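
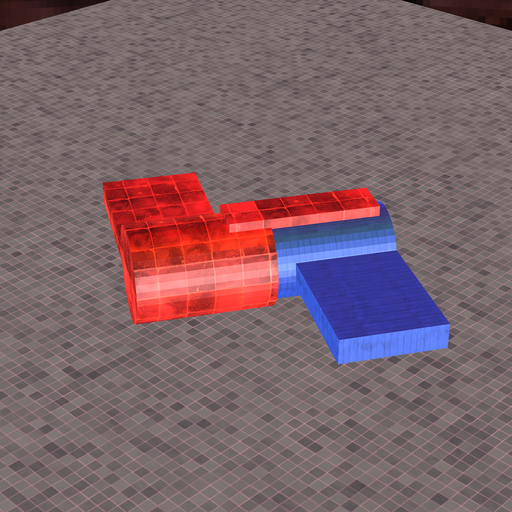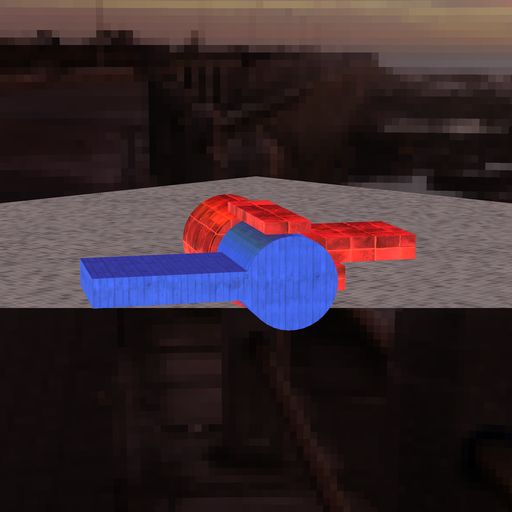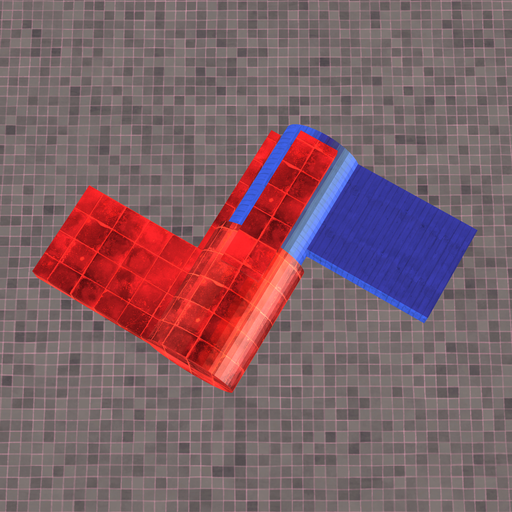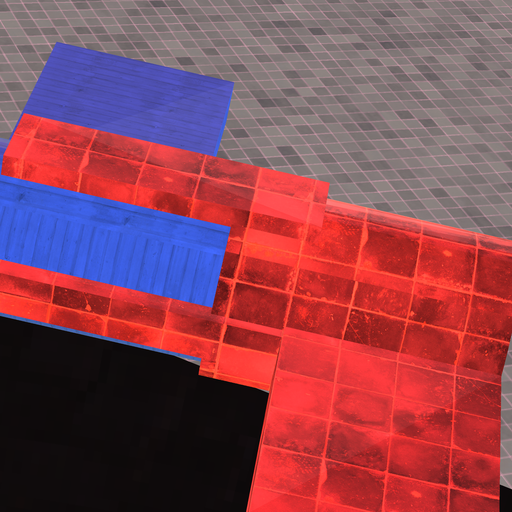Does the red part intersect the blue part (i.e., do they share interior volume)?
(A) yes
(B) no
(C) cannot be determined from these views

(A) yes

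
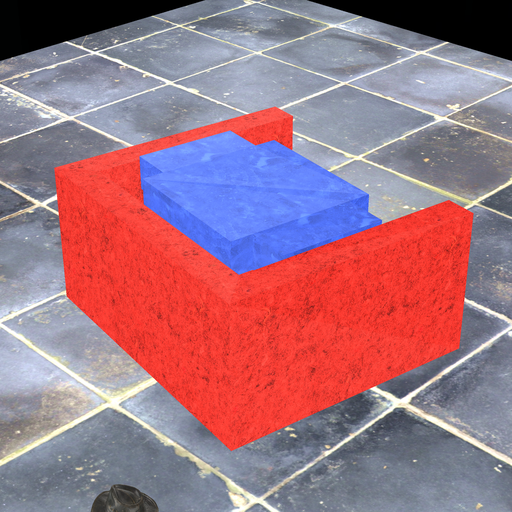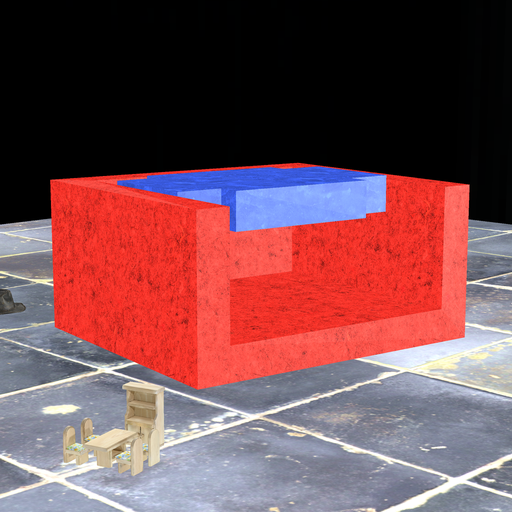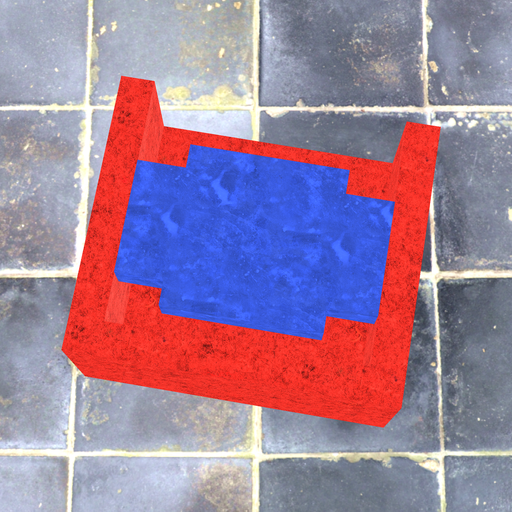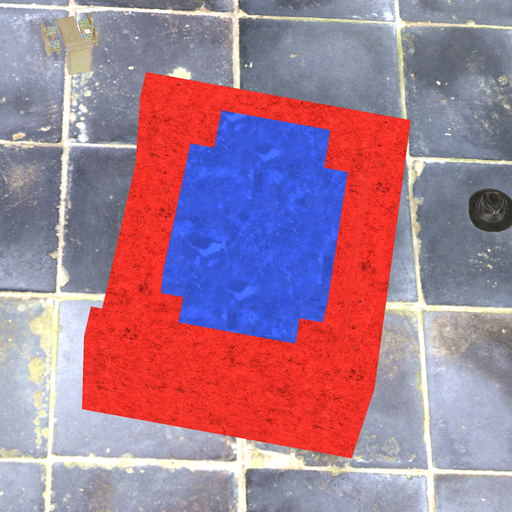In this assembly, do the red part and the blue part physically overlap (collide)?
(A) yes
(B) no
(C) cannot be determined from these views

(B) no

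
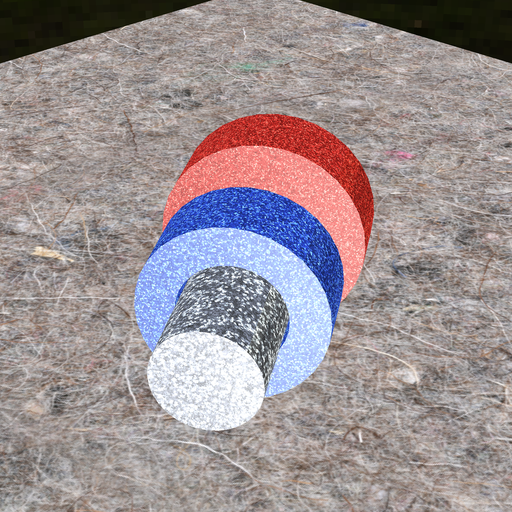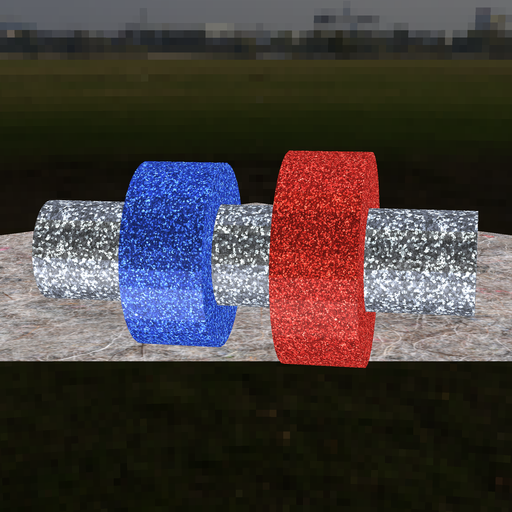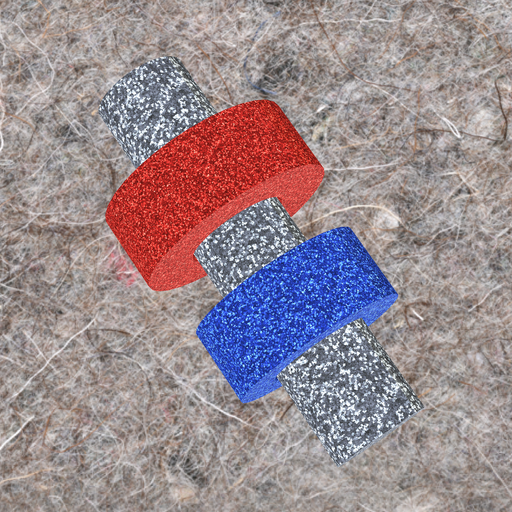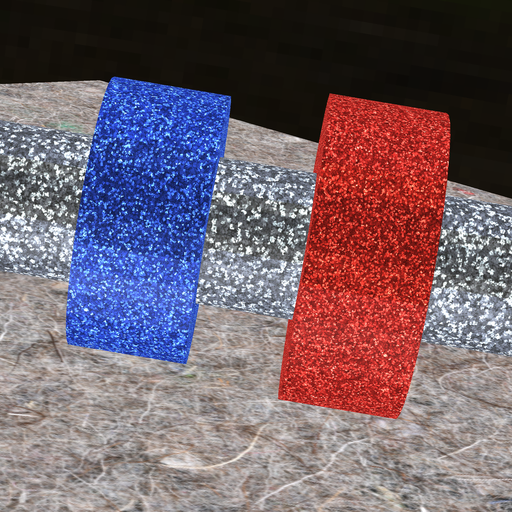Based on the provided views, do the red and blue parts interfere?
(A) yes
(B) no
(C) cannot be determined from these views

(B) no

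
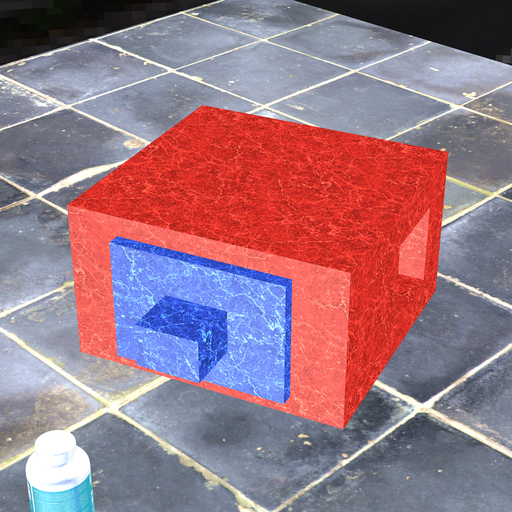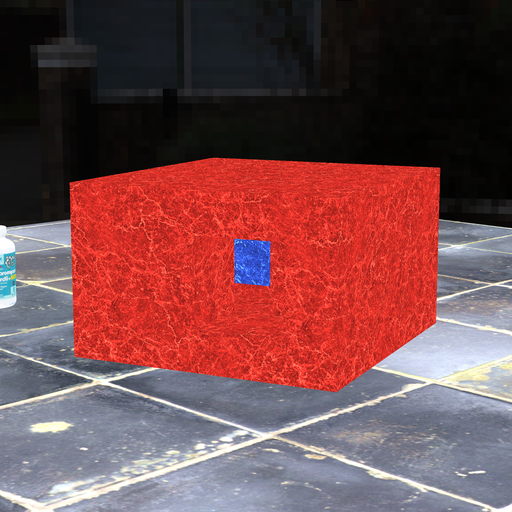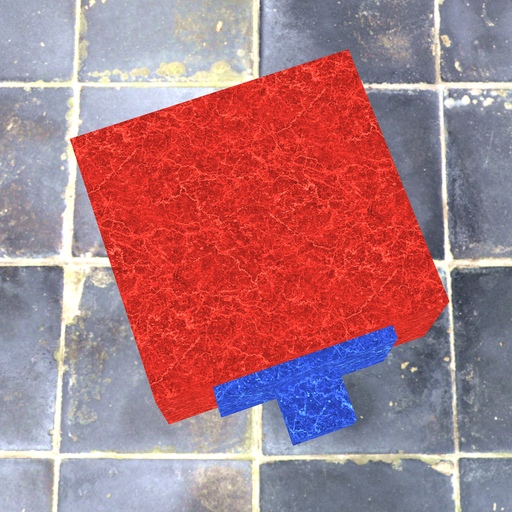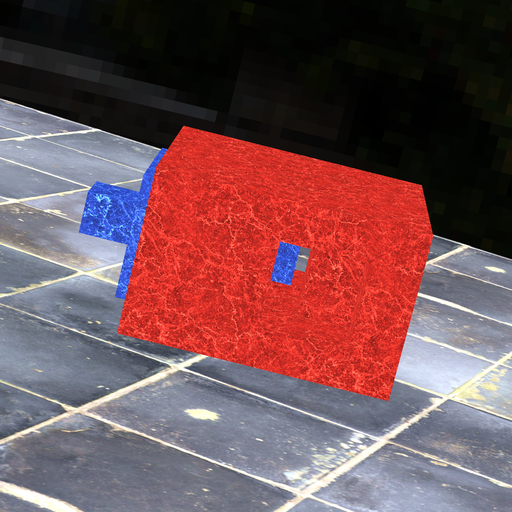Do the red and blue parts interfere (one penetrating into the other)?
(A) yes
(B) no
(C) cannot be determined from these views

(B) no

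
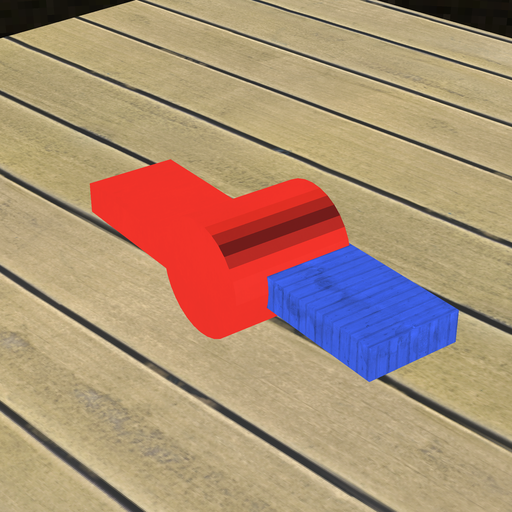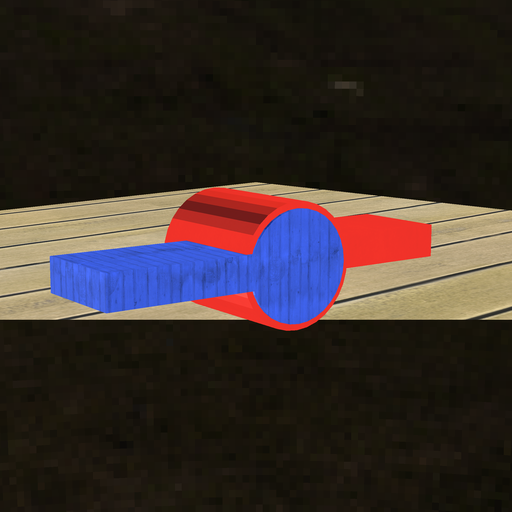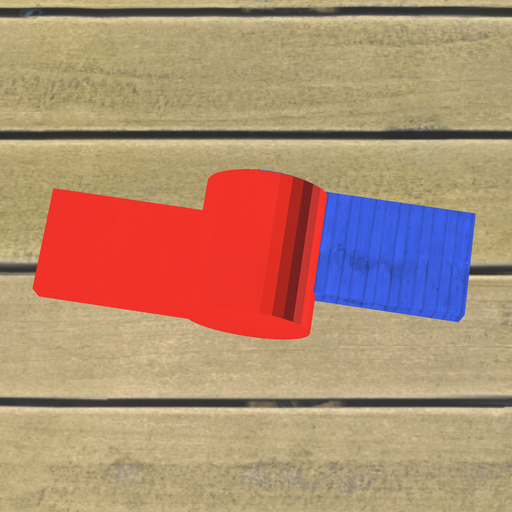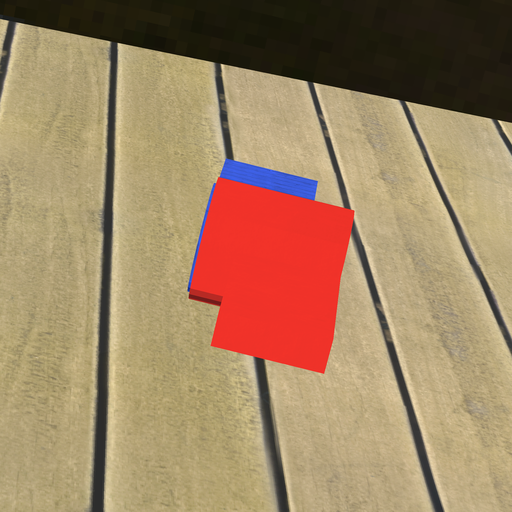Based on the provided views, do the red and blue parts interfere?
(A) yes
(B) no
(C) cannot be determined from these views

(A) yes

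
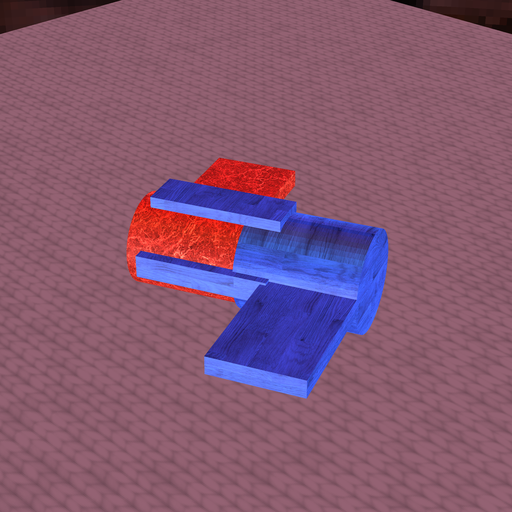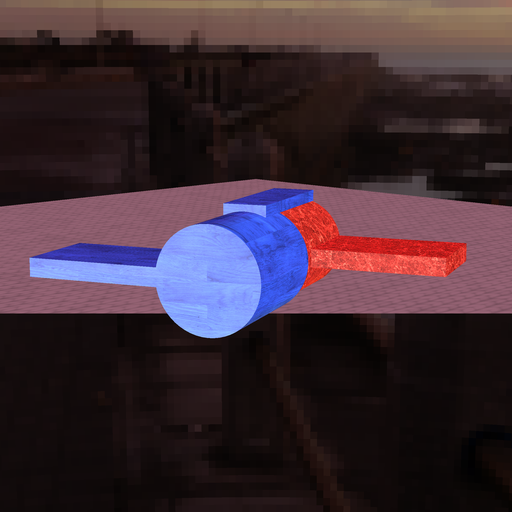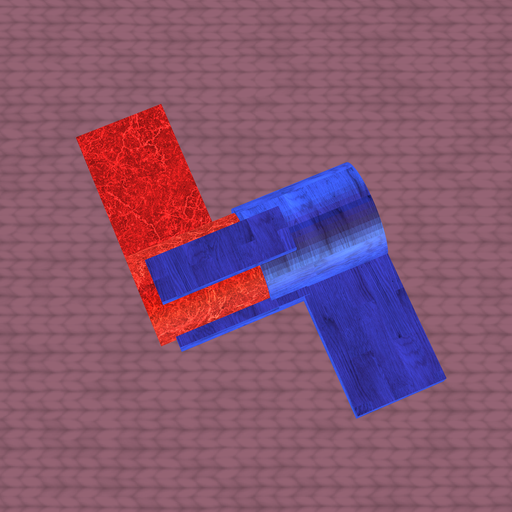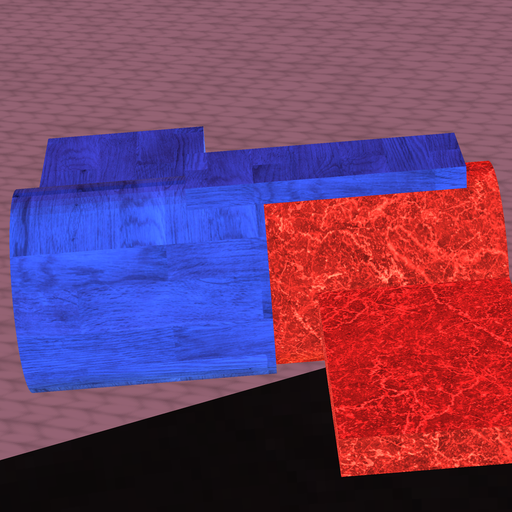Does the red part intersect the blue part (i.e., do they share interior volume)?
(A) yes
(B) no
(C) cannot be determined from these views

(A) yes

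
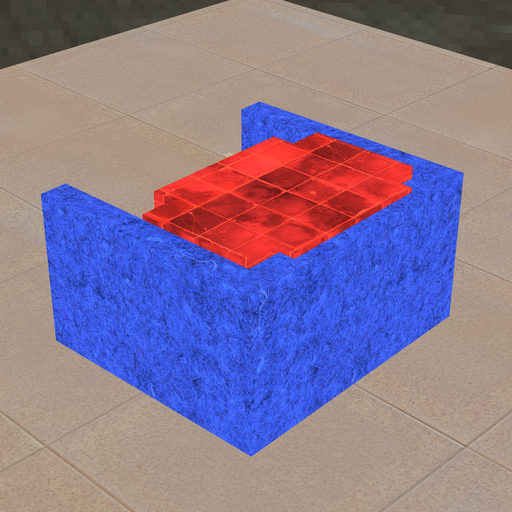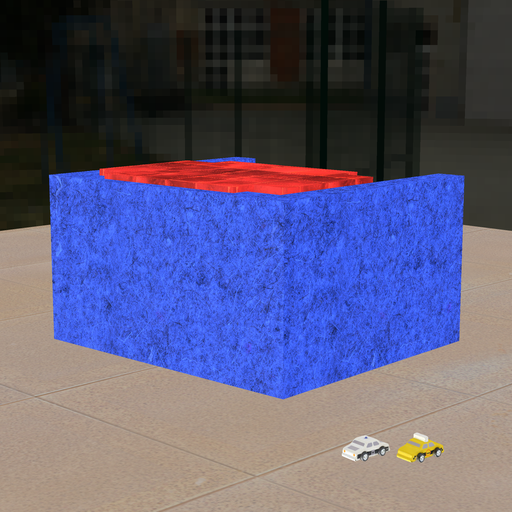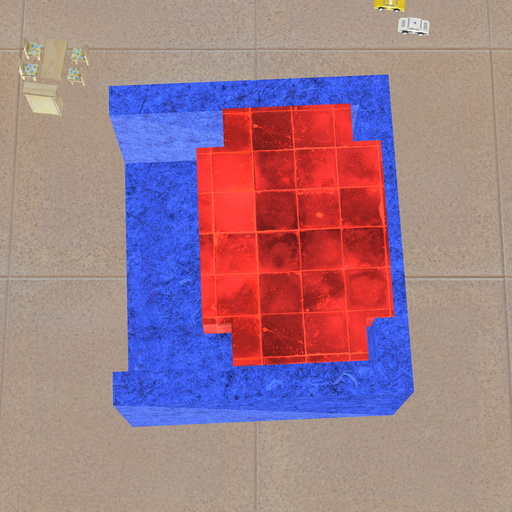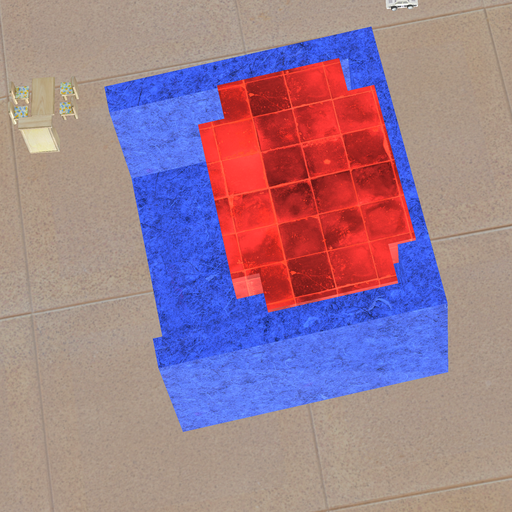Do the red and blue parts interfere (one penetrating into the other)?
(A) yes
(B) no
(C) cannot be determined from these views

(A) yes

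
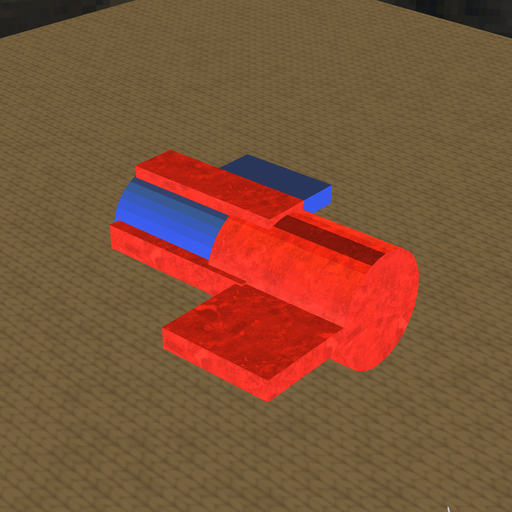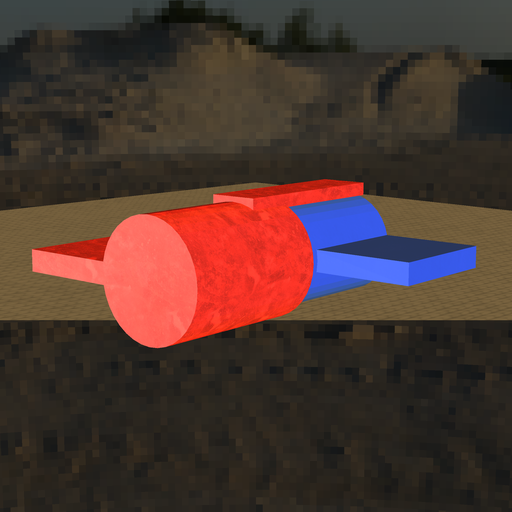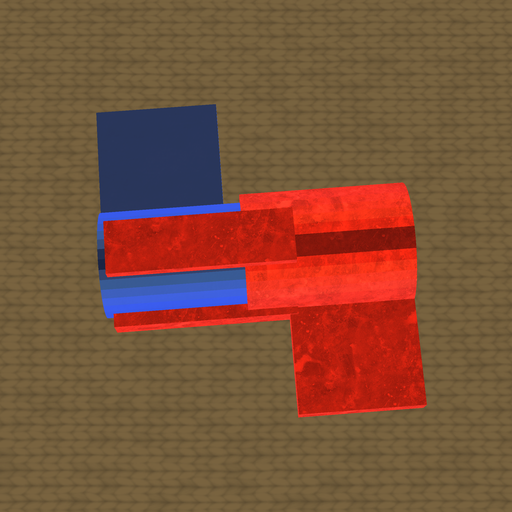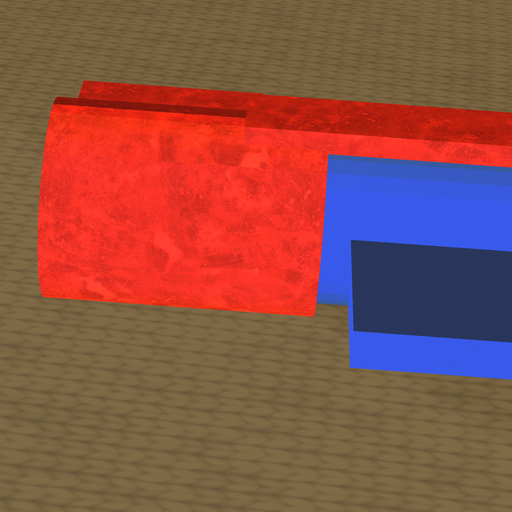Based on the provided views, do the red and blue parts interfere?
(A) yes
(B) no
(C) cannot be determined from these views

(A) yes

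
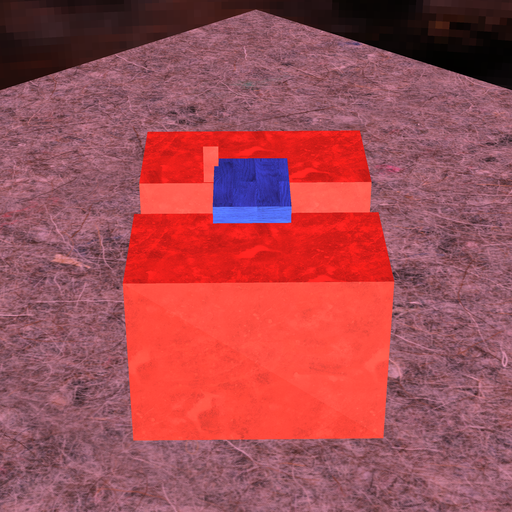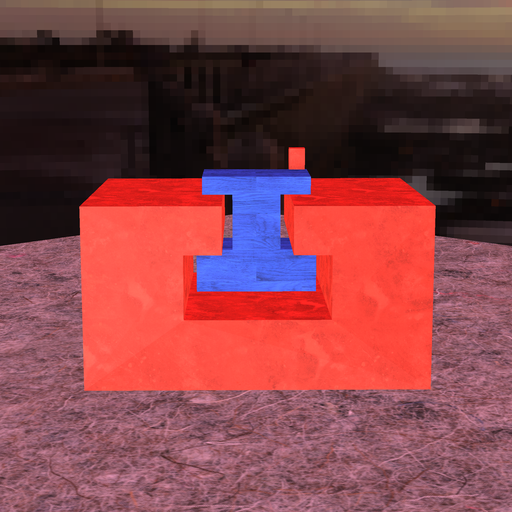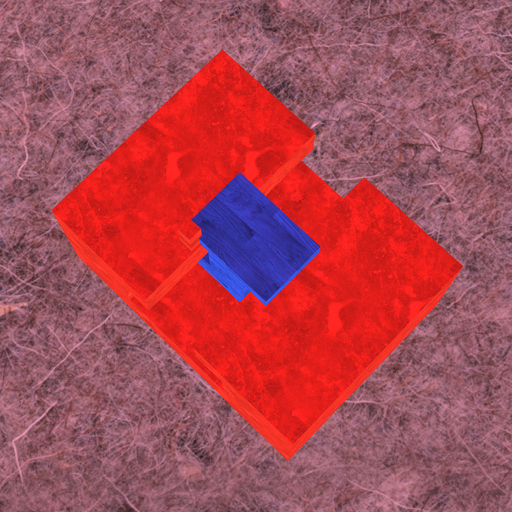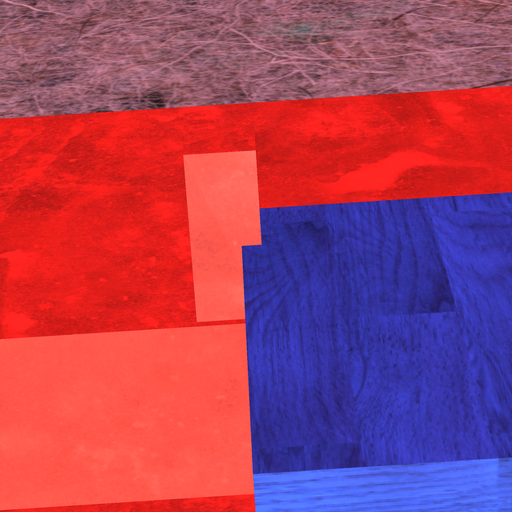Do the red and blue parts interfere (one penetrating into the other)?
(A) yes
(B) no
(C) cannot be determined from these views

(A) yes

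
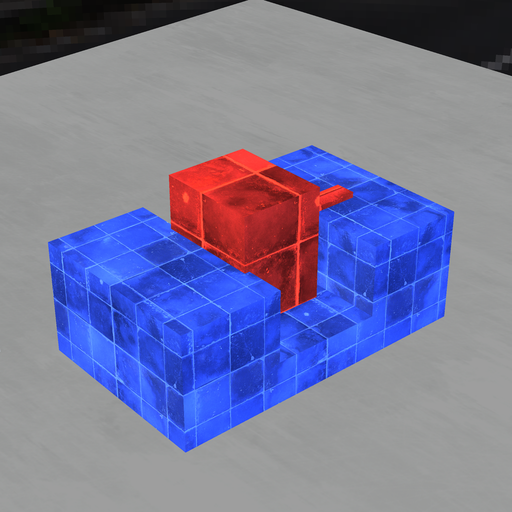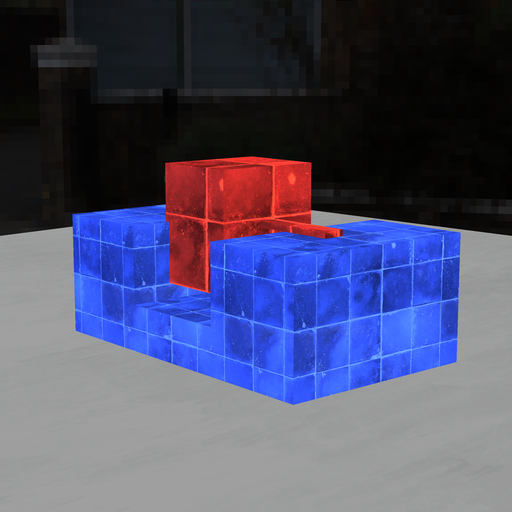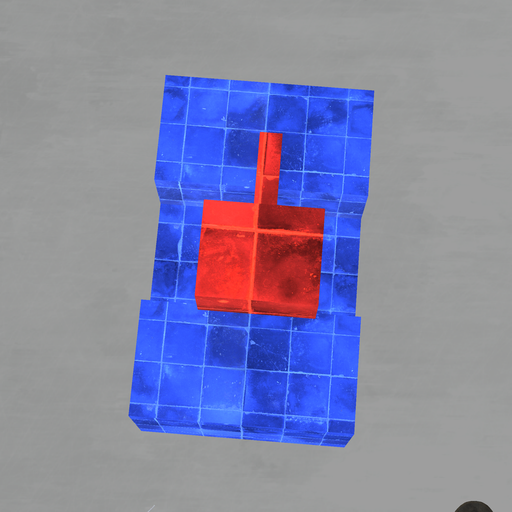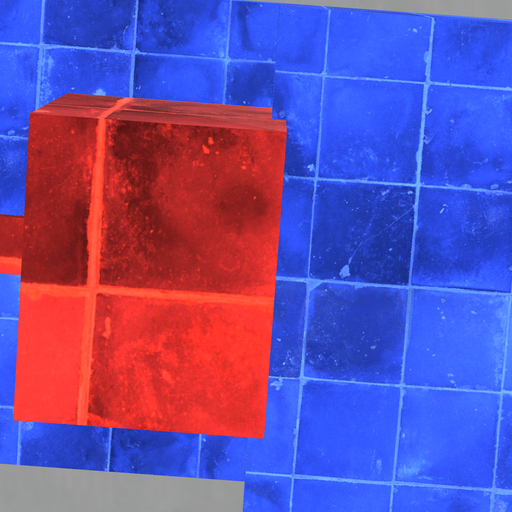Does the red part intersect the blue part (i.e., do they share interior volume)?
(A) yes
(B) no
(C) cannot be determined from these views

(A) yes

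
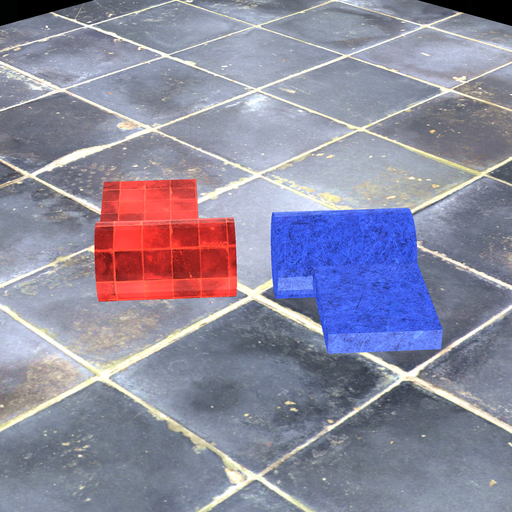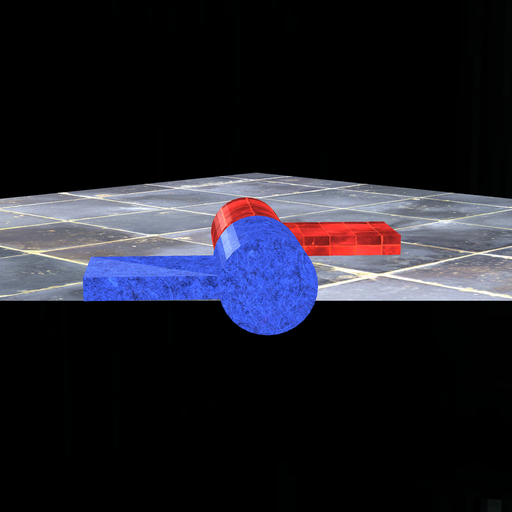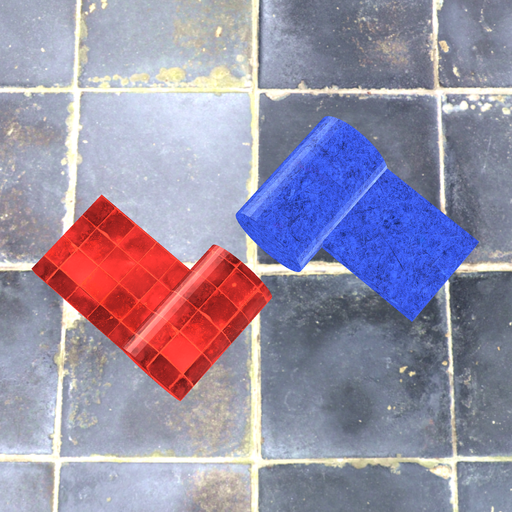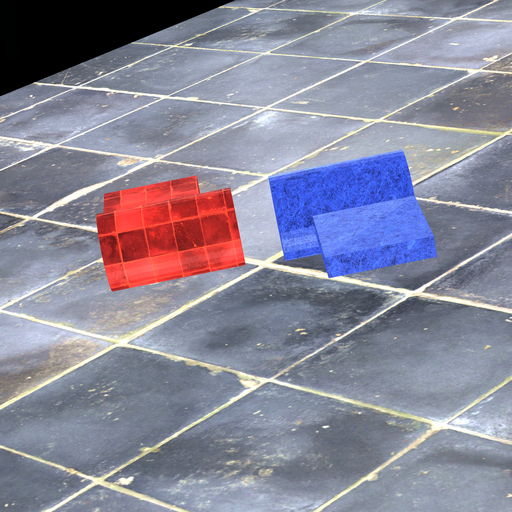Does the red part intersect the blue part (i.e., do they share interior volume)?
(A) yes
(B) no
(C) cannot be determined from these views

(B) no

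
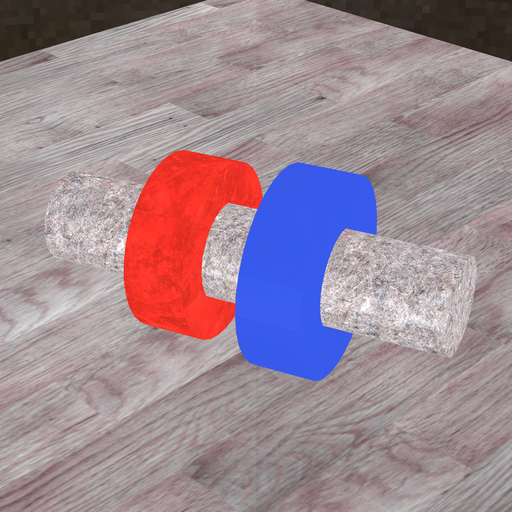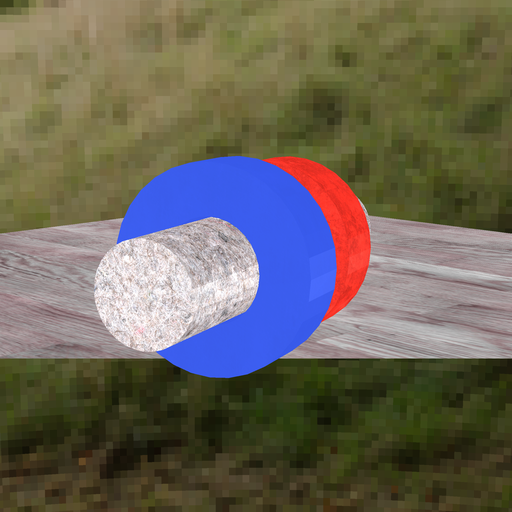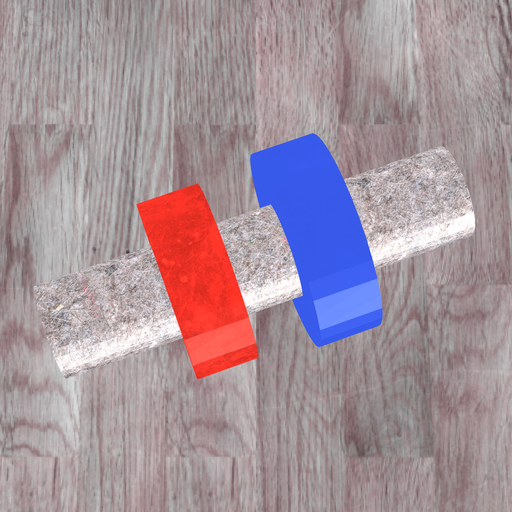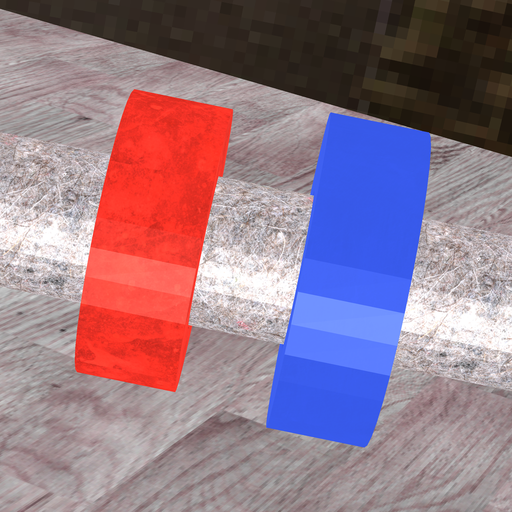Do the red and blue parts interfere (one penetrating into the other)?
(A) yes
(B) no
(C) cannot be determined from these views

(B) no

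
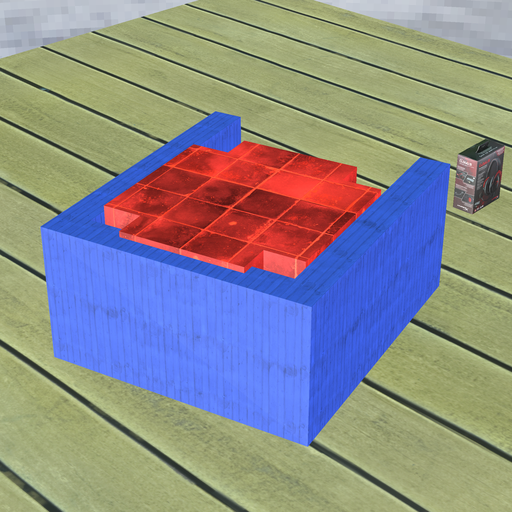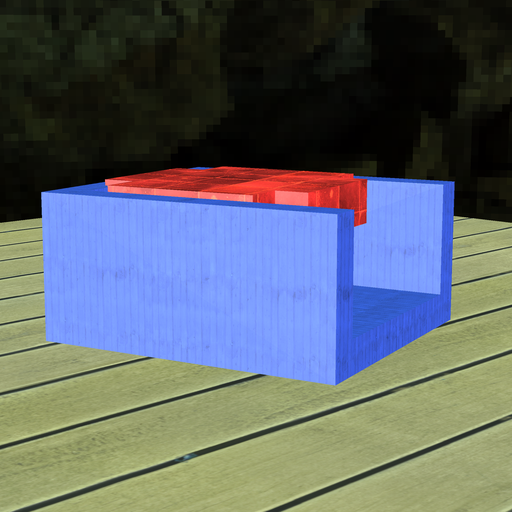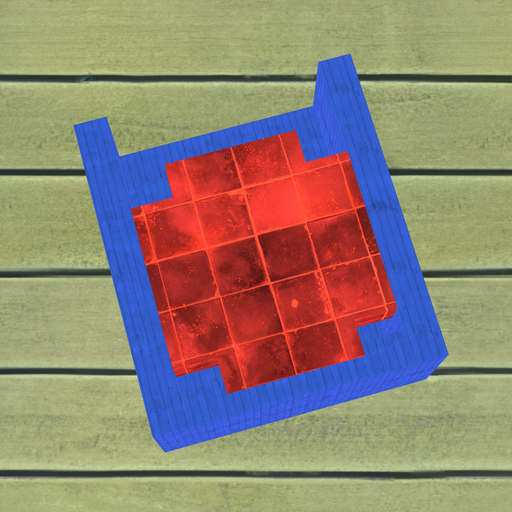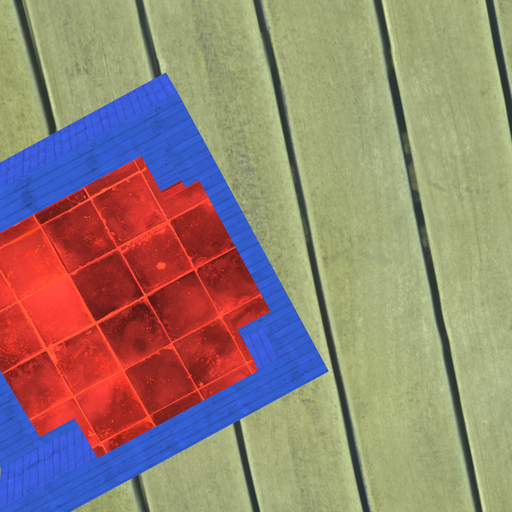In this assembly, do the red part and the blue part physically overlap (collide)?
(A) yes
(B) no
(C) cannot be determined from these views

(A) yes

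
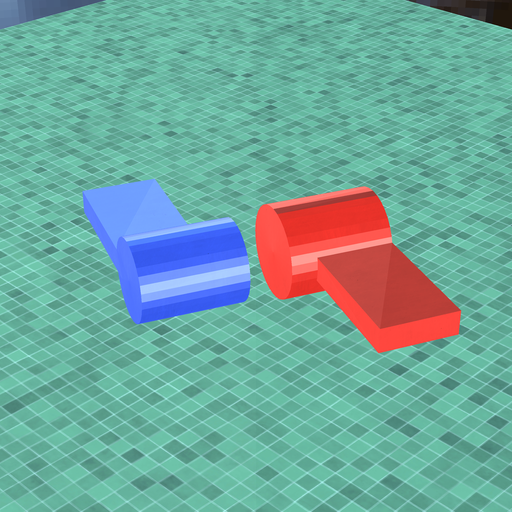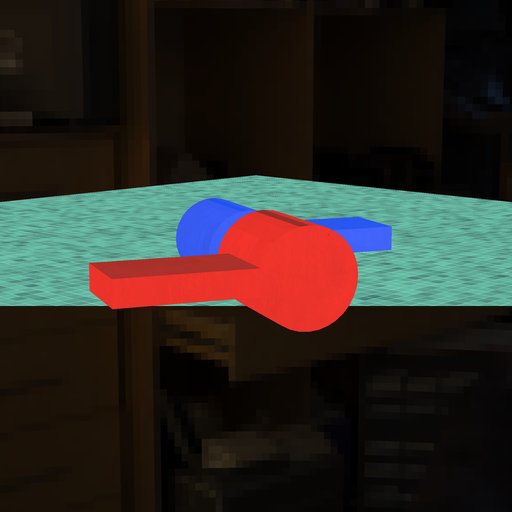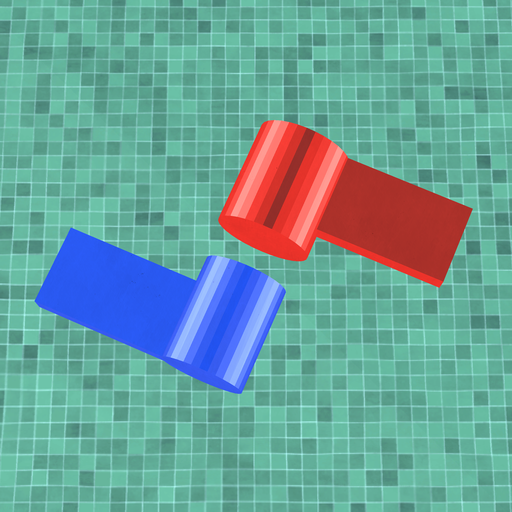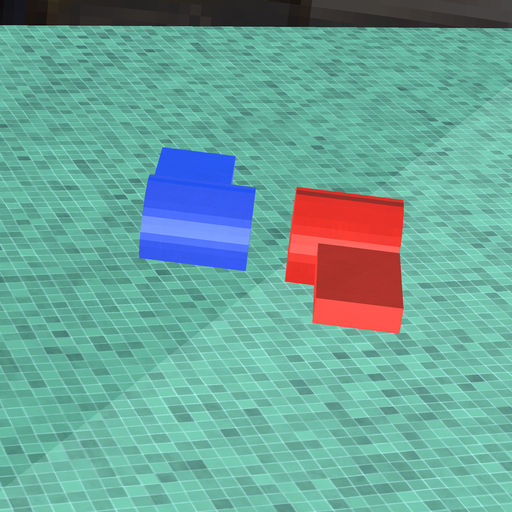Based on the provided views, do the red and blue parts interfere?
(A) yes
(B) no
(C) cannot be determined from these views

(B) no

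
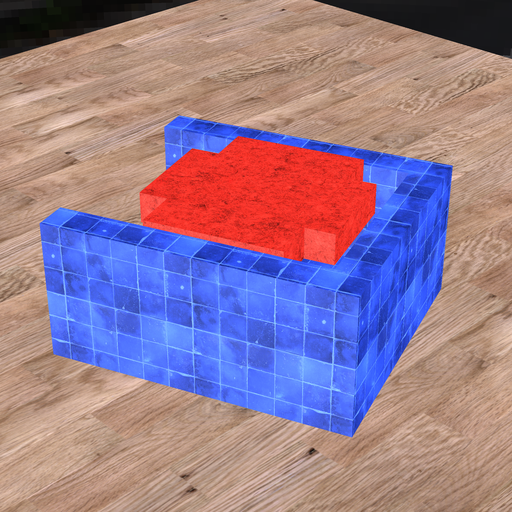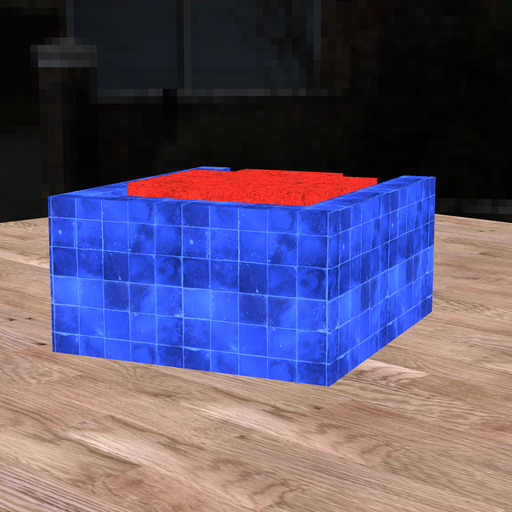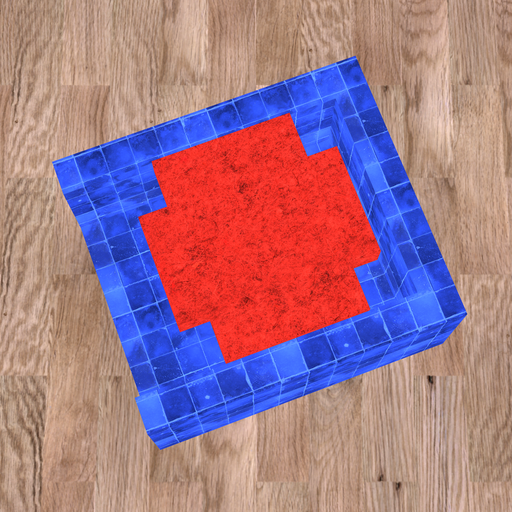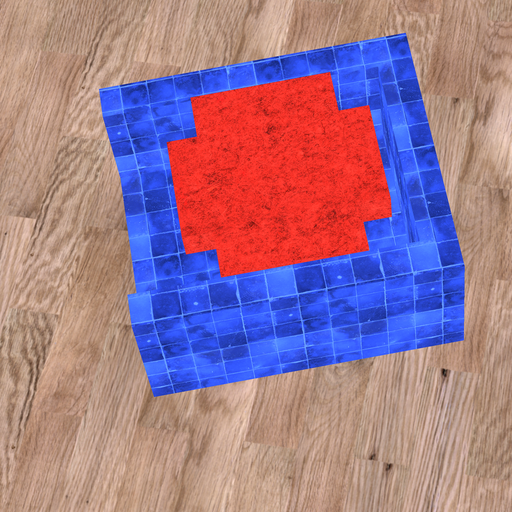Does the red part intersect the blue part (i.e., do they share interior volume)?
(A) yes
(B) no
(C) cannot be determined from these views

(B) no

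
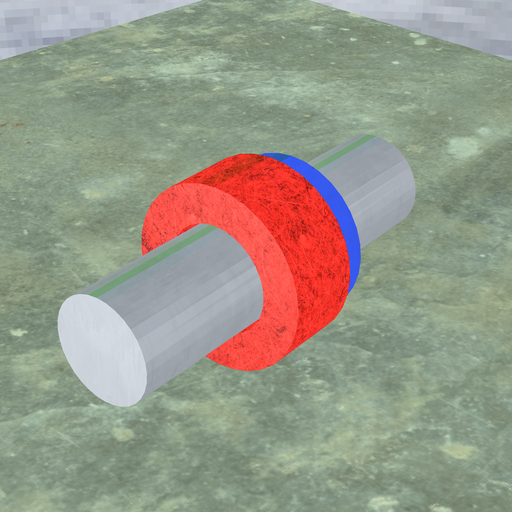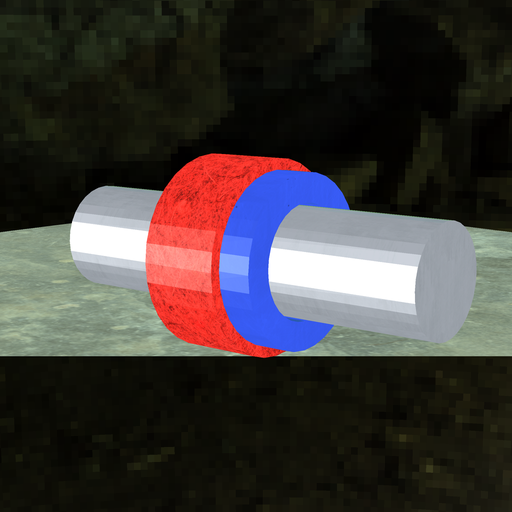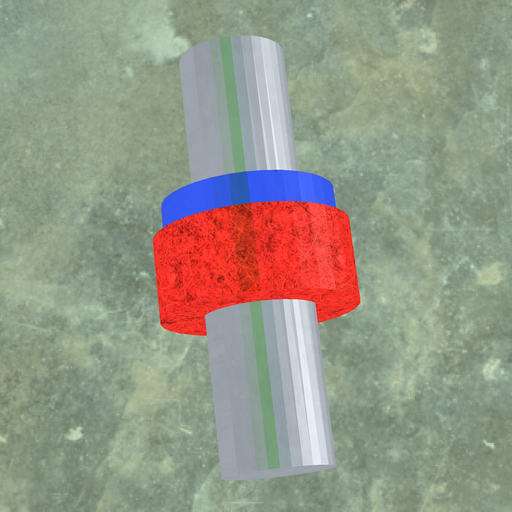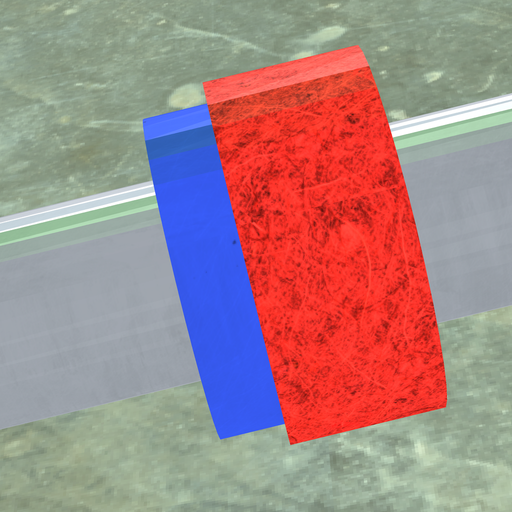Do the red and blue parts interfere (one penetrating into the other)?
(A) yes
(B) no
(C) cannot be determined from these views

(A) yes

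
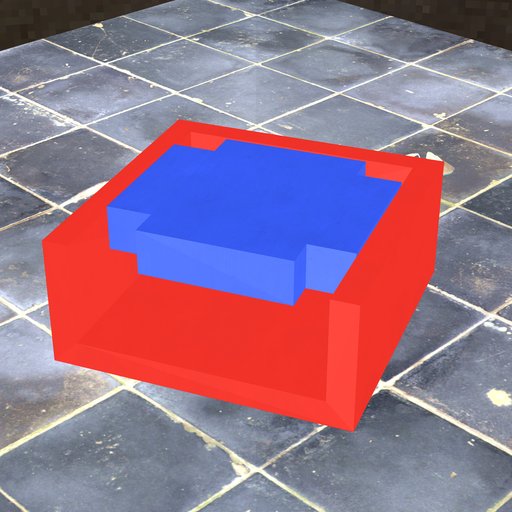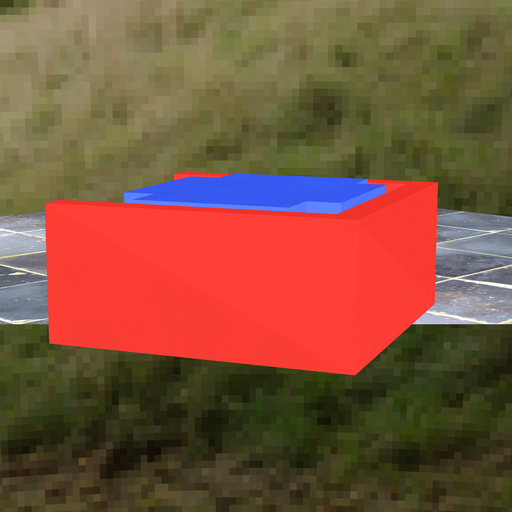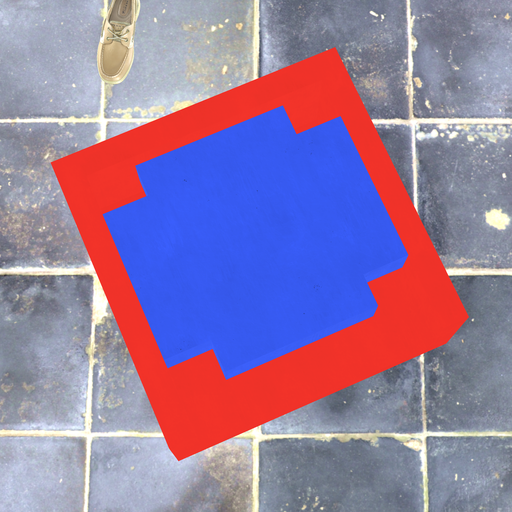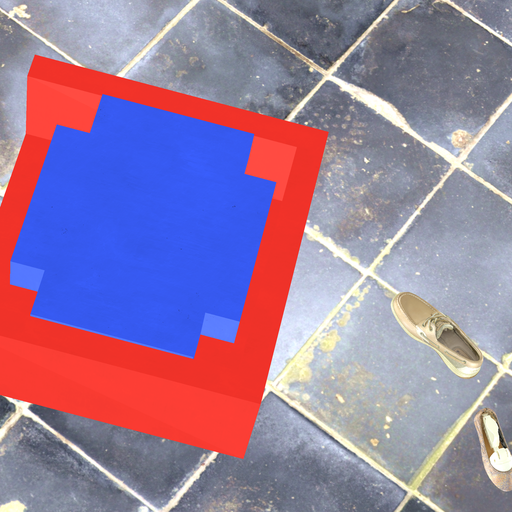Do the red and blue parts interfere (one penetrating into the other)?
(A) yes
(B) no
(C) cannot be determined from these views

(B) no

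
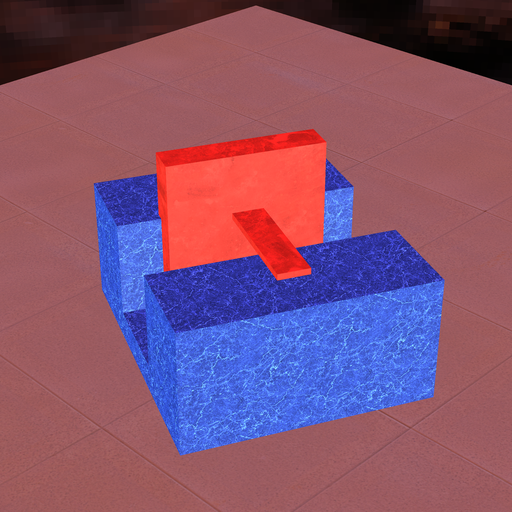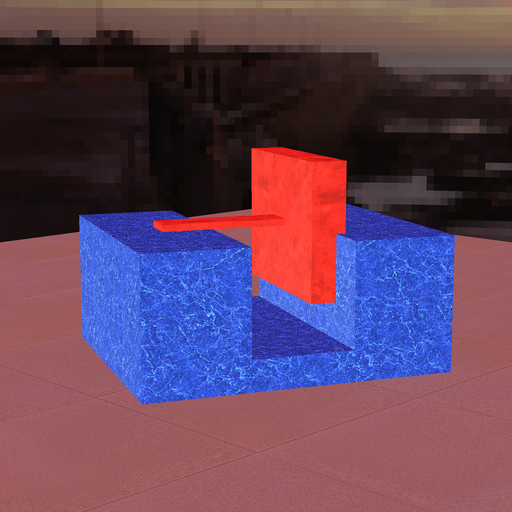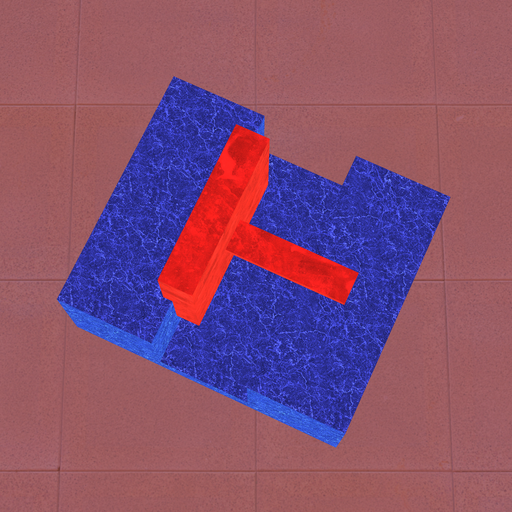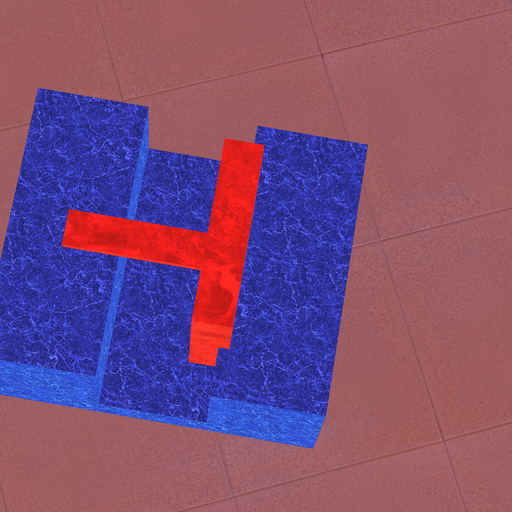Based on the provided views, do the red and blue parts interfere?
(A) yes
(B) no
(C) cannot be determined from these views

(A) yes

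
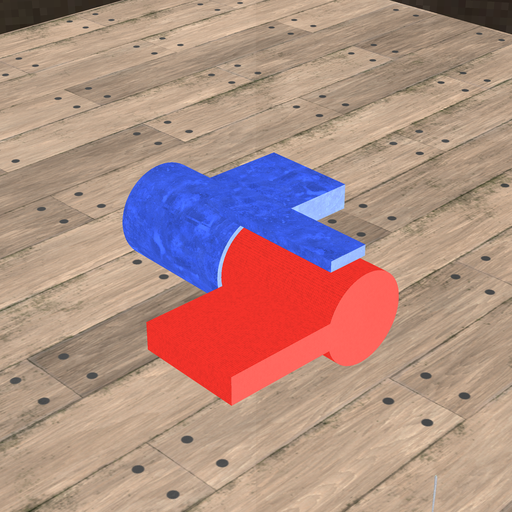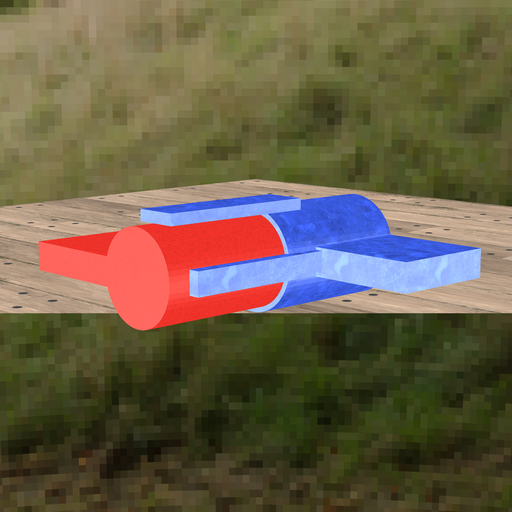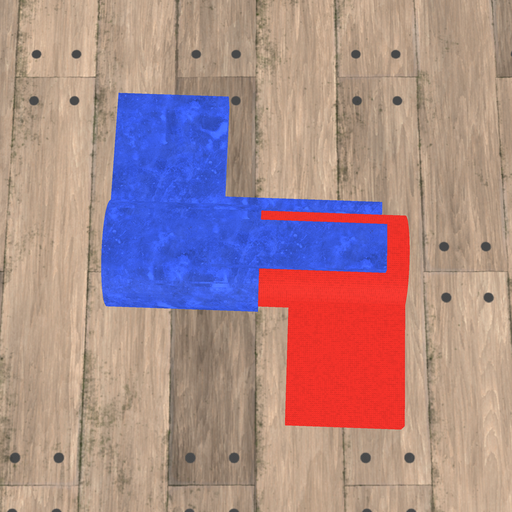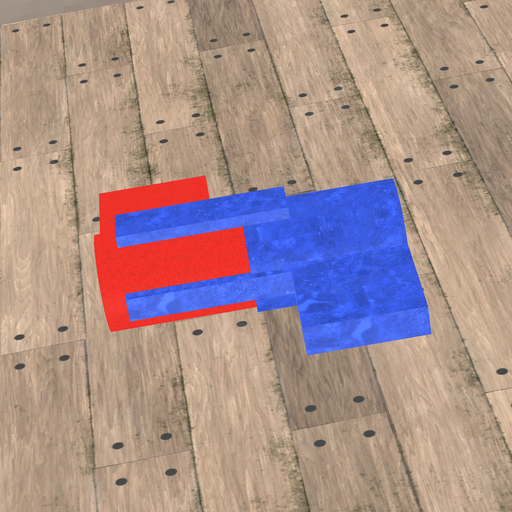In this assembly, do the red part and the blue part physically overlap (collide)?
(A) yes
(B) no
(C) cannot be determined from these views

(A) yes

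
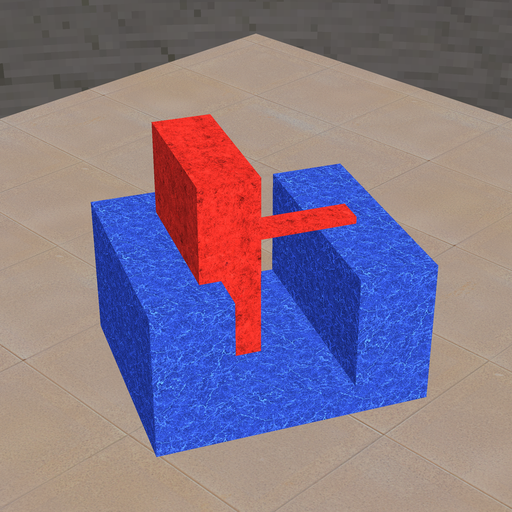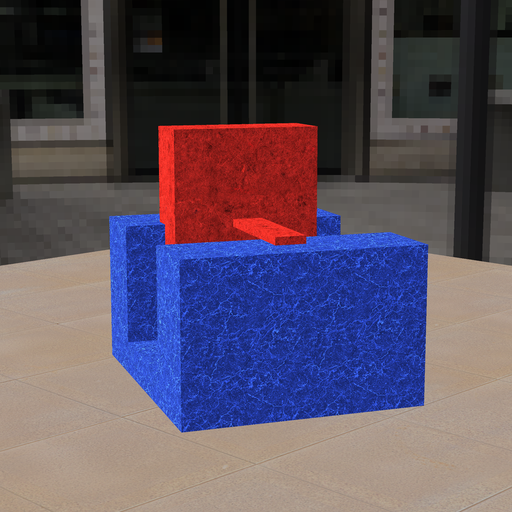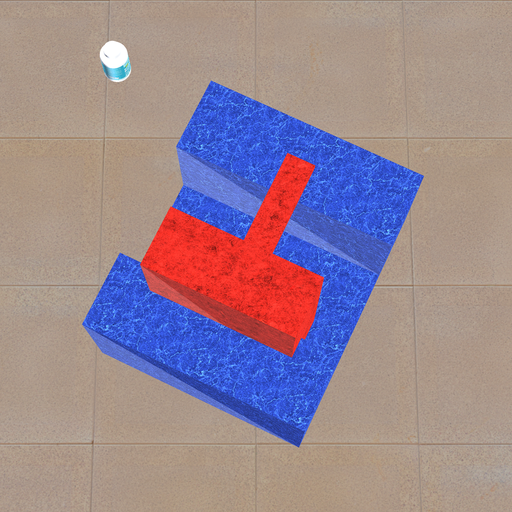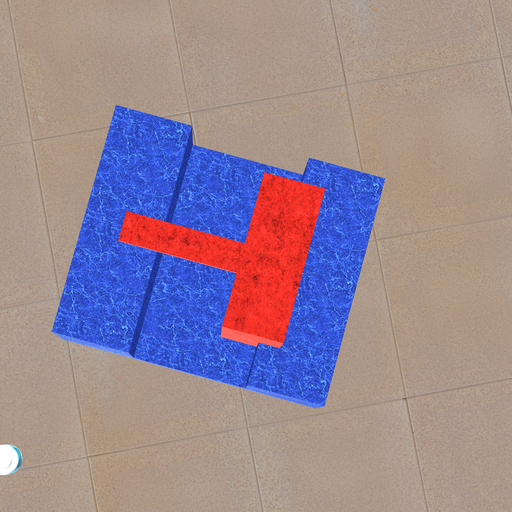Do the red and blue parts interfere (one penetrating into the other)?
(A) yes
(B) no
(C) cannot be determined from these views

(A) yes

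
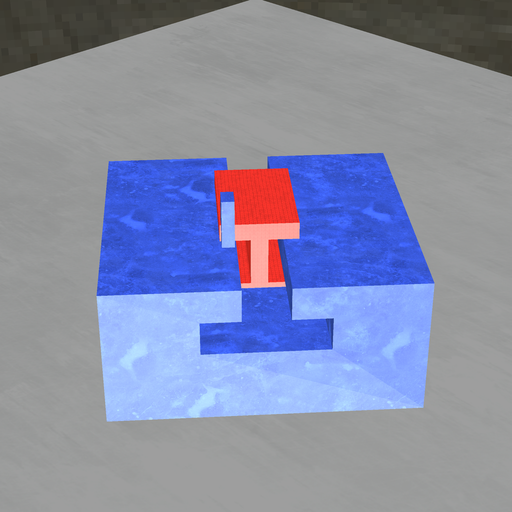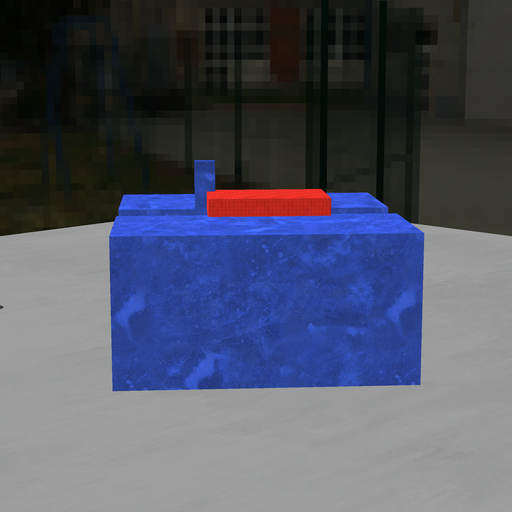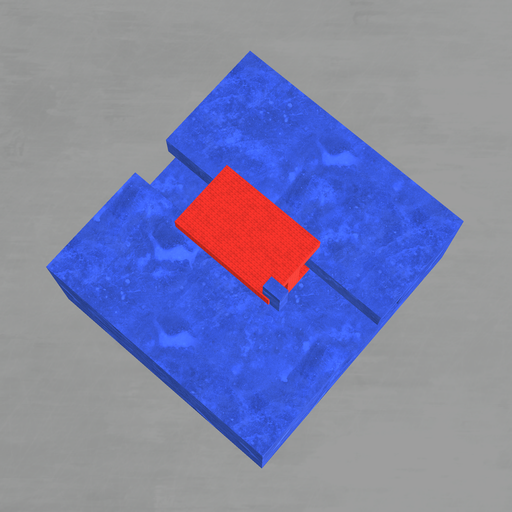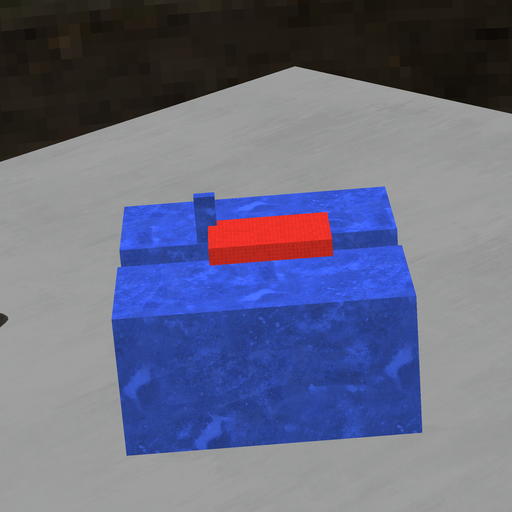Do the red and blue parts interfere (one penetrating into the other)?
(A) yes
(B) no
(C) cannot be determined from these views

(A) yes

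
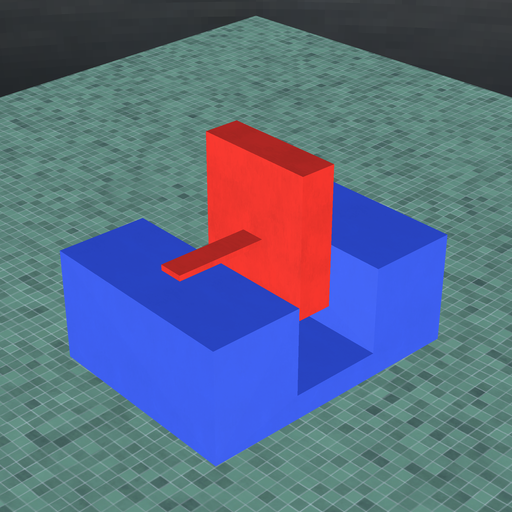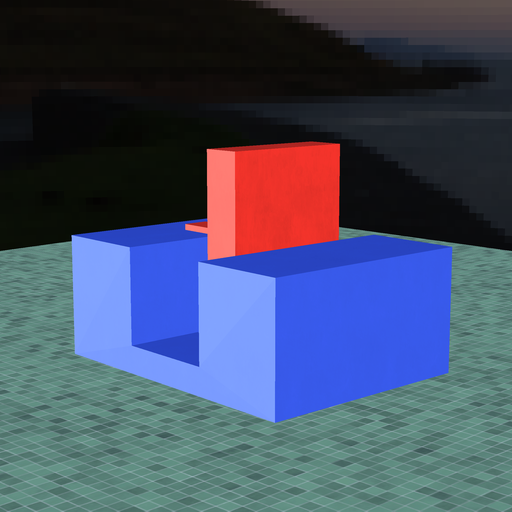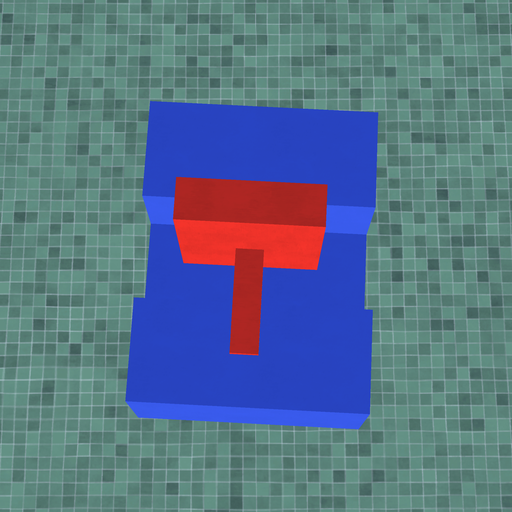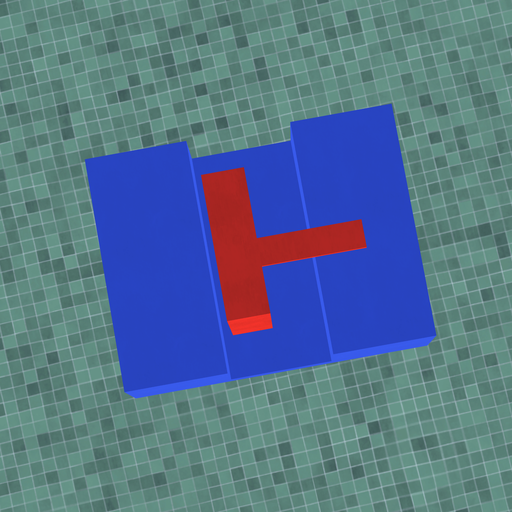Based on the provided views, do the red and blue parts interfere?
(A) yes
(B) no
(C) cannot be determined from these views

(B) no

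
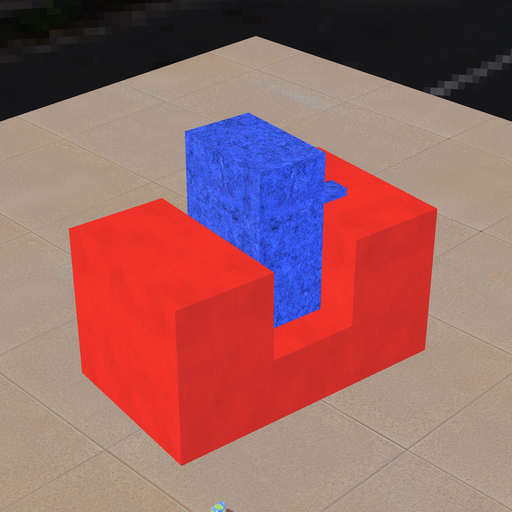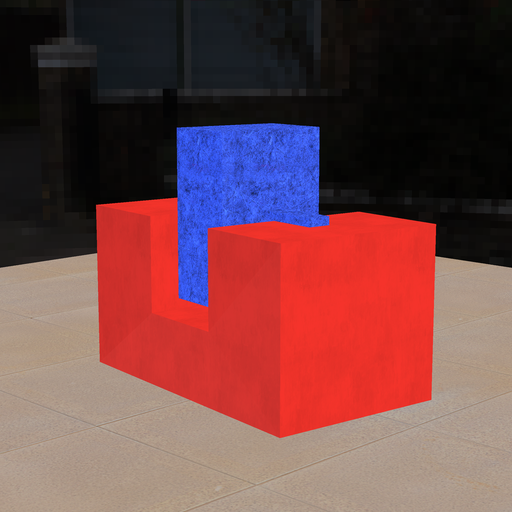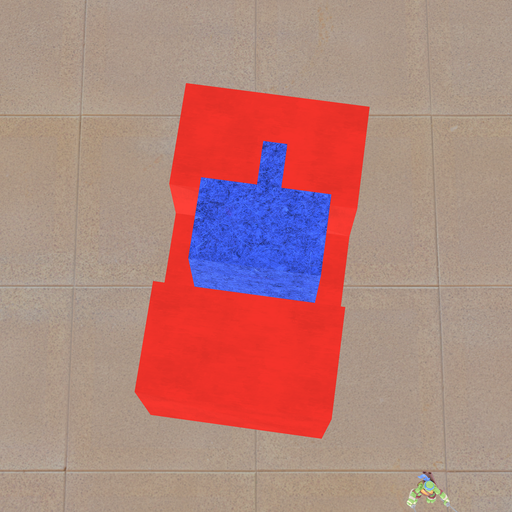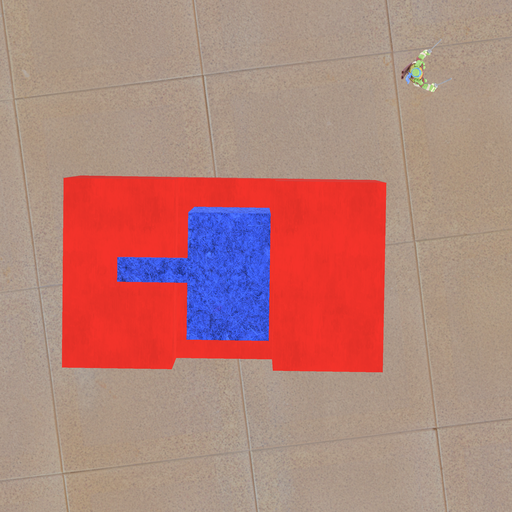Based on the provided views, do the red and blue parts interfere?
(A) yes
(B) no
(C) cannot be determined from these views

(B) no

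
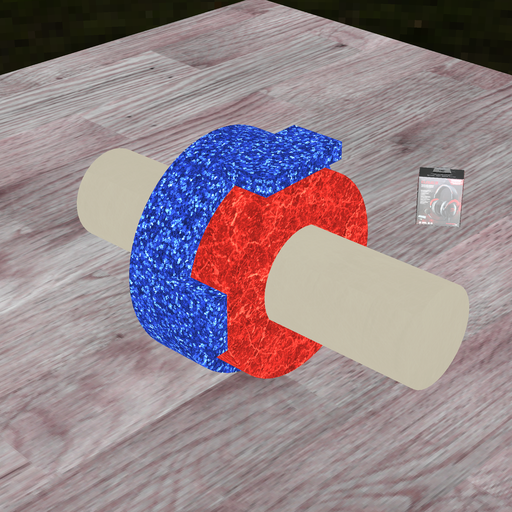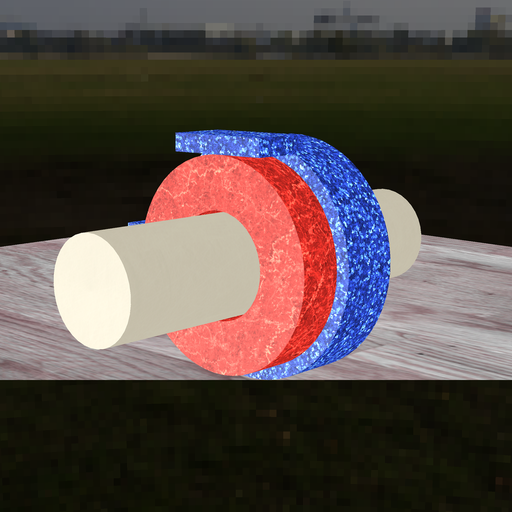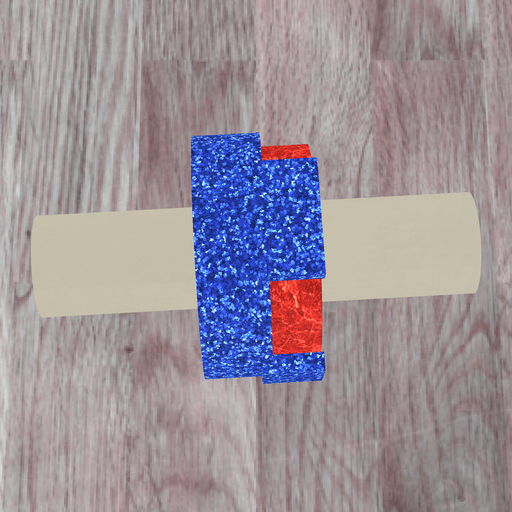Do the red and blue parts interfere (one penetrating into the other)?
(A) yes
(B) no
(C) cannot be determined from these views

(A) yes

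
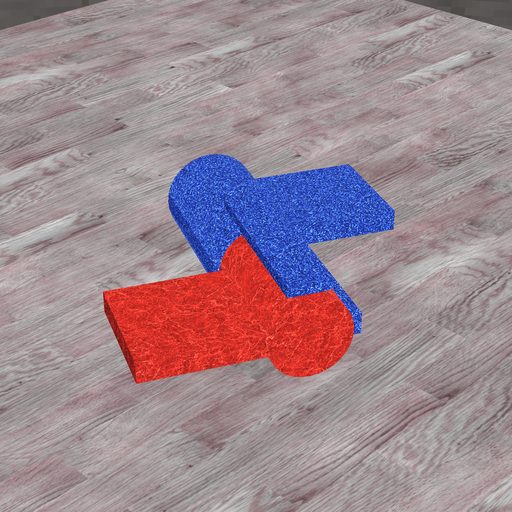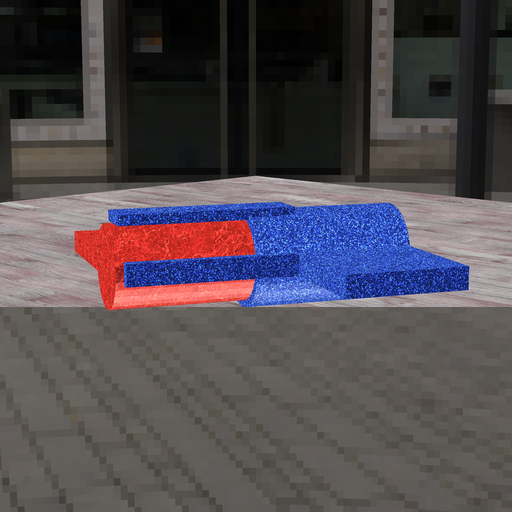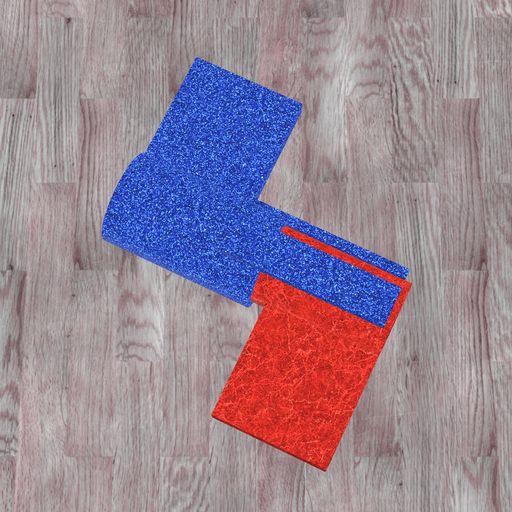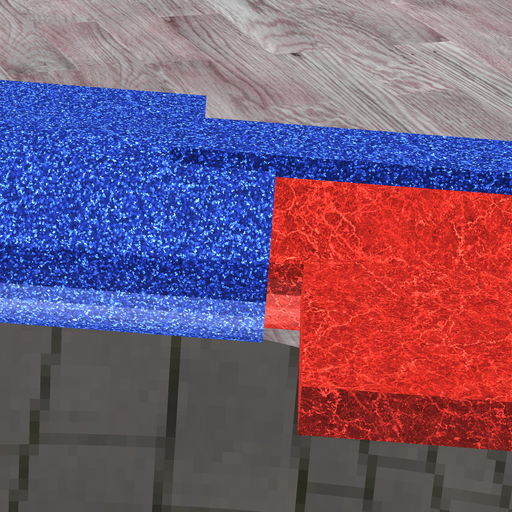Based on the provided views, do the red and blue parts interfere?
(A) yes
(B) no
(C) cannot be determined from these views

(A) yes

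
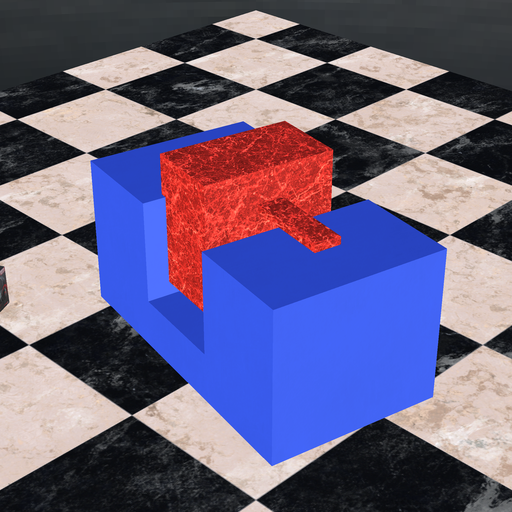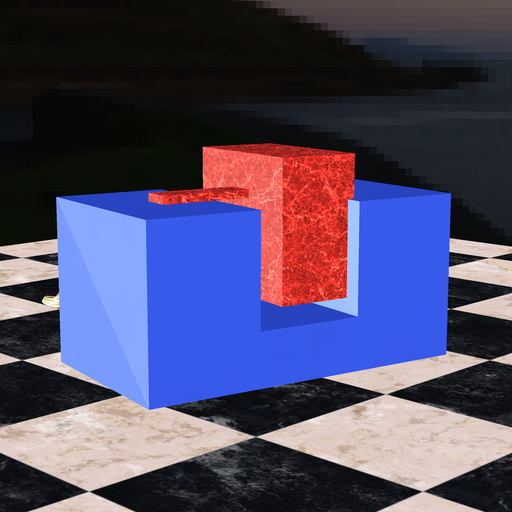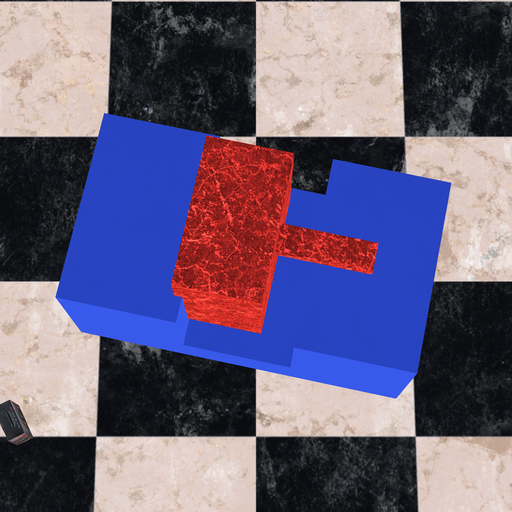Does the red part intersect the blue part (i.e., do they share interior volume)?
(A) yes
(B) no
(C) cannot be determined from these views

(A) yes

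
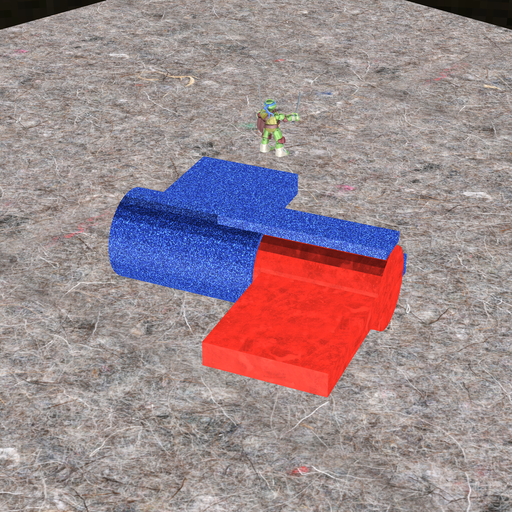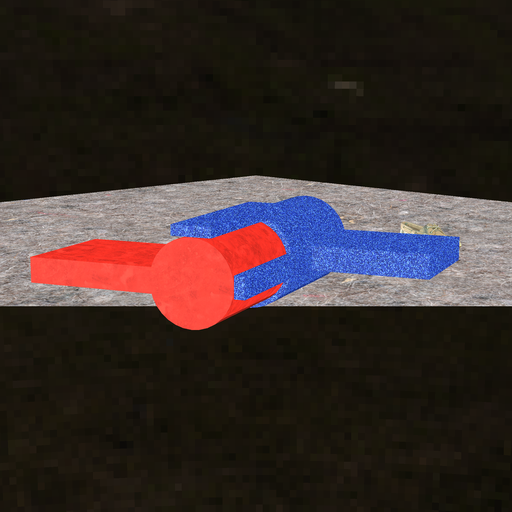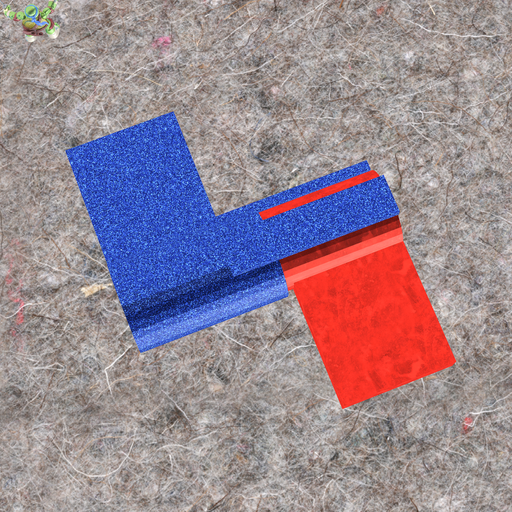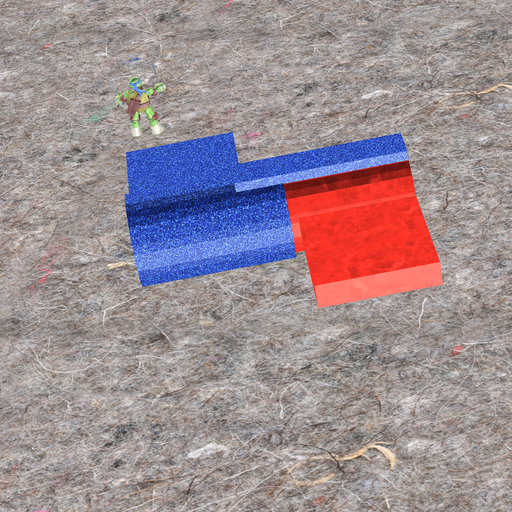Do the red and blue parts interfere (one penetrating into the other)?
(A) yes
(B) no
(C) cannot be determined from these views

(A) yes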